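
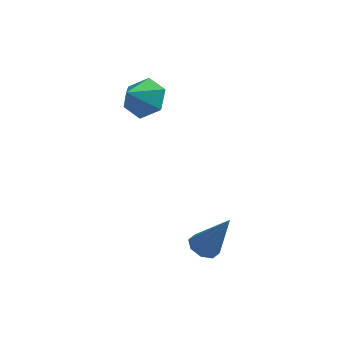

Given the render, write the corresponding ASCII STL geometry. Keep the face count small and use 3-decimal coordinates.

solid 
facet normal -0.484 0.045 -0.874
outer loop
vertex 3.158 -2.268 -2.892
vertex 2.53 -2.332 -2.547
vertex 2.945 -1.78 -2.749
endloop
endfacet
facet normal 0.892 0.430 -0.140
outer loop
vertex 3.158 -2.268 -2.892
vertex 2.945 -1.78 -2.749
vertex 3.59 -2.428 -0.633
endloop
endfacet
facet normal -0.484 0.044 -0.874
outer loop
vertex 2.945 -1.78 -2.749
vertex 2.53 -2.332 -2.547
vertex 2.489 -1.616 -2.488
endloop
endfacet
facet normal 0.410 0.900 0.151
outer loop
vertex 2.945 -1.78 -2.749
vertex 2.489 -1.616 -2.488
vertex 3.59 -2.428 -0.633
endloop
endfacet
facet normal -0.484 0.044 -0.874
outer loop
vertex 2.489 -1.616 -2.488
vertex 2.53 -2.332 -2.547
vertex 2.056 -1.871 -2.261
endloop
endfacet
facet normal -0.229 0.835 0.501
outer loop
vertex 2.489 -1.616 -2.488
vertex 2.056 -1.871 -2.261
vertex 3.59 -2.428 -0.633
endloop
endfacet
facet normal -0.484 0.045 -0.874
outer loop
vertex 2.056 -1.871 -2.261
vertex 2.53 -2.332 -2.547
vertex 1.901 -2.396 -2.202
endloop
endfacet
facet normal -0.652 0.272 0.708
outer loop
vertex 2.056 -1.871 -2.261
vertex 1.901 -2.396 -2.202
vertex 3.59 -2.428 -0.633
endloop
endfacet
facet normal -0.484 0.043 -0.874
outer loop
vertex 1.901 -2.396 -2.202
vertex 2.53 -2.332 -2.547
vertex 2.114 -2.884 -2.344
endloop
endfacet
facet normal -0.611 -0.455 0.648
outer loop
vertex 1.901 -2.396 -2.202
vertex 2.114 -2.884 -2.344
vertex 3.59 -2.428 -0.633
endloop
endfacet
facet normal -0.484 0.043 -0.874
outer loop
vertex 2.114 -2.884 -2.344
vertex 2.53 -2.332 -2.547
vertex 2.571 -3.048 -2.605
endloop
endfacet
facet normal -0.128 -0.925 0.357
outer loop
vertex 2.114 -2.884 -2.344
vertex 2.571 -3.048 -2.605
vertex 3.59 -2.428 -0.633
endloop
endfacet
facet normal -0.485 0.043 -0.874
outer loop
vertex 2.571 -3.048 -2.605
vertex 2.53 -2.332 -2.547
vertex 3.003 -2.793 -2.832
endloop
endfacet
facet normal 0.511 -0.860 0.006
outer loop
vertex 2.571 -3.048 -2.605
vertex 3.003 -2.793 -2.832
vertex 3.59 -2.428 -0.633
endloop
endfacet
facet normal -0.484 0.043 -0.874
outer loop
vertex 3.003 -2.793 -2.832
vertex 2.53 -2.332 -2.547
vertex 3.158 -2.268 -2.892
endloop
endfacet
facet normal 0.933 -0.298 -0.200
outer loop
vertex 3.003 -2.793 -2.832
vertex 3.158 -2.268 -2.892
vertex 3.59 -2.428 -0.633
endloop
endfacet
facet normal 0.348 0.694 -0.631
outer loop
vertex -0.137 1.931 3.622
vertex -1.001 1.816 3.019
vertex -0.994 2.527 3.805
endloop
endfacet
facet normal 0.211 0.004 0.977
outer loop
vertex -0.137 1.931 3.622
vertex -0.994 2.527 3.805
vertex -1.499 0.824 3.921
endloop
endfacet
facet normal 0.348 0.694 -0.631
outer loop
vertex -0.994 2.527 3.805
vertex -1.001 1.816 3.019
vertex -1.858 2.412 3.202
endloop
endfacet
facet normal -0.578 0.225 0.785
outer loop
vertex -0.994 2.527 3.805
vertex -1.858 2.412 3.202
vertex -1.499 0.824 3.921
endloop
endfacet
facet normal 0.348 0.694 -0.631
outer loop
vertex -1.858 2.412 3.202
vertex -1.001 1.816 3.019
vertex -1.866 1.701 2.416
endloop
endfacet
facet normal -0.977 -0.153 0.149
outer loop
vertex -1.858 2.412 3.202
vertex -1.866 1.701 2.416
vertex -1.499 0.824 3.921
endloop
endfacet
facet normal 0.348 0.694 -0.631
outer loop
vertex -1.866 1.701 2.416
vertex -1.001 1.816 3.019
vertex -1.009 1.105 2.233
endloop
endfacet
facet normal -0.587 -0.753 -0.296
outer loop
vertex -1.866 1.701 2.416
vertex -1.009 1.105 2.233
vertex -1.499 0.824 3.921
endloop
endfacet
facet normal 0.348 0.694 -0.631
outer loop
vertex -1.009 1.105 2.233
vertex -1.001 1.816 3.019
vertex -0.144 1.22 2.836
endloop
endfacet
facet normal 0.202 -0.974 -0.104
outer loop
vertex -1.009 1.105 2.233
vertex -0.144 1.22 2.836
vertex -1.499 0.824 3.921
endloop
endfacet
facet normal 0.348 0.694 -0.631
outer loop
vertex -0.144 1.22 2.836
vertex -1.001 1.816 3.019
vertex -0.137 1.931 3.622
endloop
endfacet
facet normal 0.601 -0.595 0.533
outer loop
vertex -0.144 1.22 2.836
vertex -0.137 1.931 3.622
vertex -1.499 0.824 3.921
endloop
endfacet

endsolid


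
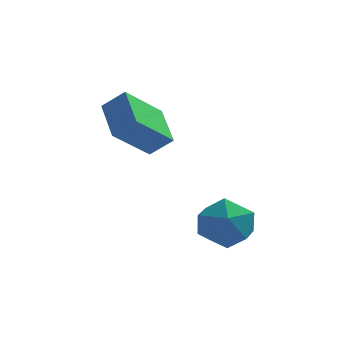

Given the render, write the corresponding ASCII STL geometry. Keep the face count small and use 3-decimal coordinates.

solid 
facet normal 0.472 0.429 0.770
outer loop
vertex 2.176 -0.276 -0.265
vertex 1.784 -0.976 0.365
vertex 2.681 -1.145 -0.09
endloop
endfacet
facet normal 0.838 0.520 0.164
outer loop
vertex 2.176 -0.276 -0.265
vertex 2.681 -1.145 -0.09
vertex 2.631 -0.766 -1.035
endloop
endfacet
facet normal 0.416 0.858 -0.300
outer loop
vertex 2.176 -0.276 -0.265
vertex 2.631 -0.766 -1.035
vertex 1.704 -0.362 -1.165
endloop
endfacet
facet normal -0.212 0.977 0.018
outer loop
vertex 2.176 -0.276 -0.265
vertex 1.704 -0.362 -1.165
vertex 1.18 -0.492 -0.299
endloop
endfacet
facet normal -0.177 0.711 0.680
outer loop
vertex 2.176 -0.276 -0.265
vertex 1.18 -0.492 -0.299
vertex 1.784 -0.976 0.365
endloop
endfacet
facet normal 0.987 -0.125 -0.102
outer loop
vertex 2.631 -0.766 -1.035
vertex 2.681 -1.145 -0.09
vertex 2.52 -1.768 -0.881
endloop
endfacet
facet normal 0.394 -0.271 0.878
outer loop
vertex 2.681 -1.145 -0.09
vertex 1.784 -0.976 0.365
vertex 1.996 -1.898 -0.015
endloop
endfacet
facet normal -0.656 0.185 0.732
outer loop
vertex 1.784 -0.976 0.365
vertex 1.18 -0.492 -0.299
vertex 1.069 -1.494 -0.145
endloop
endfacet
facet normal -0.713 0.614 -0.339
outer loop
vertex 1.18 -0.492 -0.299
vertex 1.704 -0.362 -1.165
vertex 1.019 -1.115 -1.09
endloop
endfacet
facet normal 0.304 0.422 -0.854
outer loop
vertex 1.704 -0.362 -1.165
vertex 2.631 -0.766 -1.035
vertex 1.916 -1.284 -1.545
endloop
endfacet
facet normal 0.212 -0.977 -0.018
outer loop
vertex 1.524 -1.984 -0.915
vertex 2.52 -1.768 -0.881
vertex 1.996 -1.898 -0.015
endloop
endfacet
facet normal -0.416 -0.858 0.300
outer loop
vertex 1.524 -1.984 -0.915
vertex 1.996 -1.898 -0.015
vertex 1.069 -1.494 -0.145
endloop
endfacet
facet normal -0.838 -0.520 -0.164
outer loop
vertex 1.524 -1.984 -0.915
vertex 1.069 -1.494 -0.145
vertex 1.019 -1.115 -1.09
endloop
endfacet
facet normal -0.472 -0.429 -0.770
outer loop
vertex 1.524 -1.984 -0.915
vertex 1.019 -1.115 -1.09
vertex 1.916 -1.284 -1.545
endloop
endfacet
facet normal 0.177 -0.711 -0.680
outer loop
vertex 1.524 -1.984 -0.915
vertex 1.916 -1.284 -1.545
vertex 2.52 -1.768 -0.881
endloop
endfacet
facet normal 0.713 -0.614 0.339
outer loop
vertex 1.996 -1.898 -0.015
vertex 2.52 -1.768 -0.881
vertex 2.681 -1.145 -0.09
endloop
endfacet
facet normal -0.304 -0.422 0.854
outer loop
vertex 1.069 -1.494 -0.145
vertex 1.996 -1.898 -0.015
vertex 1.784 -0.976 0.365
endloop
endfacet
facet normal -0.987 0.125 0.102
outer loop
vertex 1.019 -1.115 -1.09
vertex 1.069 -1.494 -0.145
vertex 1.18 -0.492 -0.299
endloop
endfacet
facet normal -0.394 0.271 -0.878
outer loop
vertex 1.916 -1.284 -1.545
vertex 1.019 -1.115 -1.09
vertex 1.704 -0.362 -1.165
endloop
endfacet
facet normal 0.656 -0.185 -0.732
outer loop
vertex 2.52 -1.768 -0.881
vertex 1.916 -1.284 -1.545
vertex 2.631 -0.766 -1.035
endloop
endfacet
facet normal -0.551 -0.543 0.633
outer loop
vertex -1.045 0.481 2.765
vertex -1.618 1.858 3.448
vertex -1.787 0.489 2.126
endloop
endfacet
facet normal 0.350 -0.839 -0.416
outer loop
vertex -0.802 1.462 0.992
vertex -1.045 0.481 2.765
vertex -1.787 0.489 2.126
endloop
endfacet
facet normal -0.550 -0.544 0.634
outer loop
vertex -1.787 0.489 2.126
vertex -1.618 1.858 3.448
vertex -2.361 1.865 2.809
endloop
endfacet
facet normal -0.758 0.007 -0.652
outer loop
vertex -2.361 1.865 2.809
vertex -0.802 1.462 0.992
vertex -1.787 0.489 2.126
endloop
endfacet
facet normal 0.758 -0.008 0.652
outer loop
vertex -1.045 0.481 2.765
vertex -0.633 2.831 2.314
vertex -1.618 1.858 3.448
endloop
endfacet
facet normal 0.350 -0.839 -0.416
outer loop
vertex -0.059 1.455 1.631
vertex -1.045 0.481 2.765
vertex -0.802 1.462 0.992
endloop
endfacet
facet normal 0.758 -0.008 0.652
outer loop
vertex -0.059 1.455 1.631
vertex -0.633 2.831 2.314
vertex -1.045 0.481 2.765
endloop
endfacet
facet normal -0.350 0.839 0.416
outer loop
vertex -1.618 1.858 3.448
vertex -0.633 2.831 2.314
vertex -2.361 1.865 2.809
endloop
endfacet
facet normal -0.758 0.008 -0.652
outer loop
vertex -1.375 2.839 1.675
vertex -0.802 1.462 0.992
vertex -2.361 1.865 2.809
endloop
endfacet
facet normal -0.350 0.839 0.417
outer loop
vertex -2.361 1.865 2.809
vertex -0.633 2.831 2.314
vertex -1.375 2.839 1.675
endloop
endfacet
facet normal 0.550 0.543 -0.634
outer loop
vertex -1.375 2.839 1.675
vertex -0.059 1.455 1.631
vertex -0.802 1.462 0.992
endloop
endfacet
facet normal 0.551 0.544 -0.633
outer loop
vertex -0.633 2.831 2.314
vertex -0.059 1.455 1.631
vertex -1.375 2.839 1.675
endloop
endfacet

endsolid


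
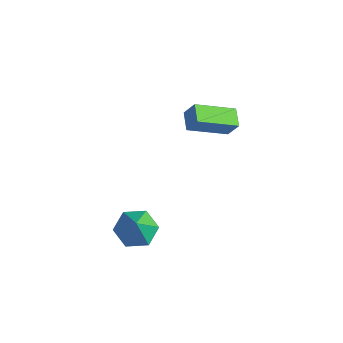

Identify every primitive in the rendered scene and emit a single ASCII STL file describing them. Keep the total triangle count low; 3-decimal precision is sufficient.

solid 
facet normal -0.480 -0.196 -0.855
outer loop
vertex 1.541 1.764 3.49
vertex 0.832 2.259 3.774
vertex 2.321 3.338 2.691
endloop
endfacet
facet normal 0.778 -0.544 -0.312
outer loop
vertex 2.768 3.521 3.486
vertex 1.541 1.764 3.49
vertex 2.321 3.338 2.691
endloop
endfacet
facet normal -0.480 -0.196 -0.855
outer loop
vertex 2.321 3.338 2.691
vertex 0.832 2.259 3.774
vertex 1.613 3.834 2.975
endloop
endfacet
facet normal 0.404 0.815 -0.415
outer loop
vertex 1.613 3.834 2.975
vertex 2.768 3.521 3.486
vertex 2.321 3.338 2.691
endloop
endfacet
facet normal -0.403 -0.816 0.415
outer loop
vertex 1.541 1.764 3.49
vertex 1.279 2.442 4.569
vertex 0.832 2.259 3.774
endloop
endfacet
facet normal 0.779 -0.544 -0.312
outer loop
vertex 1.987 1.946 4.285
vertex 1.541 1.764 3.49
vertex 2.768 3.521 3.486
endloop
endfacet
facet normal -0.405 -0.815 0.414
outer loop
vertex 1.987 1.946 4.285
vertex 1.279 2.442 4.569
vertex 1.541 1.764 3.49
endloop
endfacet
facet normal -0.778 0.544 0.312
outer loop
vertex 0.832 2.259 3.774
vertex 1.279 2.442 4.569
vertex 1.613 3.834 2.975
endloop
endfacet
facet normal 0.404 0.816 -0.413
outer loop
vertex 2.059 4.016 3.77
vertex 2.768 3.521 3.486
vertex 1.613 3.834 2.975
endloop
endfacet
facet normal -0.779 0.544 0.312
outer loop
vertex 1.613 3.834 2.975
vertex 1.279 2.442 4.569
vertex 2.059 4.016 3.77
endloop
endfacet
facet normal 0.480 0.196 0.855
outer loop
vertex 2.059 4.016 3.77
vertex 1.987 1.946 4.285
vertex 2.768 3.521 3.486
endloop
endfacet
facet normal 0.480 0.196 0.855
outer loop
vertex 1.279 2.442 4.569
vertex 1.987 1.946 4.285
vertex 2.059 4.016 3.77
endloop
endfacet
facet normal -0.382 0.315 -0.869
outer loop
vertex 3.205 -1.21 0.334
vertex 2.64 -1.936 0.319
vertex 2.373 -1.152 0.721
endloop
endfacet
facet normal 0.355 0.658 0.664
outer loop
vertex 3.205 -1.21 0.334
vertex 2.373 -1.152 0.721
vertex 3.16 -2.364 1.501
endloop
endfacet
facet normal -0.382 0.315 -0.869
outer loop
vertex 2.373 -1.152 0.721
vertex 2.64 -1.936 0.319
vertex 1.808 -1.878 0.706
endloop
endfacet
facet normal -0.403 0.296 0.866
outer loop
vertex 2.373 -1.152 0.721
vertex 1.808 -1.878 0.706
vertex 3.16 -2.364 1.501
endloop
endfacet
facet normal -0.382 0.315 -0.869
outer loop
vertex 1.808 -1.878 0.706
vertex 2.64 -1.936 0.319
vertex 2.075 -2.661 0.305
endloop
endfacet
facet normal -0.564 -0.521 0.641
outer loop
vertex 1.808 -1.878 0.706
vertex 2.075 -2.661 0.305
vertex 3.16 -2.364 1.501
endloop
endfacet
facet normal -0.383 0.315 -0.869
outer loop
vertex 2.075 -2.661 0.305
vertex 2.64 -1.936 0.319
vertex 2.908 -2.719 -0.083
endloop
endfacet
facet normal 0.032 -0.976 0.214
outer loop
vertex 2.075 -2.661 0.305
vertex 2.908 -2.719 -0.083
vertex 3.16 -2.364 1.501
endloop
endfacet
facet normal -0.382 0.315 -0.869
outer loop
vertex 2.908 -2.719 -0.083
vertex 2.64 -1.936 0.319
vertex 3.473 -1.993 -0.068
endloop
endfacet
facet normal 0.789 -0.614 0.012
outer loop
vertex 2.908 -2.719 -0.083
vertex 3.473 -1.993 -0.068
vertex 3.16 -2.364 1.501
endloop
endfacet
facet normal -0.382 0.315 -0.869
outer loop
vertex 3.473 -1.993 -0.068
vertex 2.64 -1.936 0.319
vertex 3.205 -1.21 0.334
endloop
endfacet
facet normal 0.950 0.203 0.238
outer loop
vertex 3.473 -1.993 -0.068
vertex 3.205 -1.21 0.334
vertex 3.16 -2.364 1.501
endloop
endfacet

endsolid


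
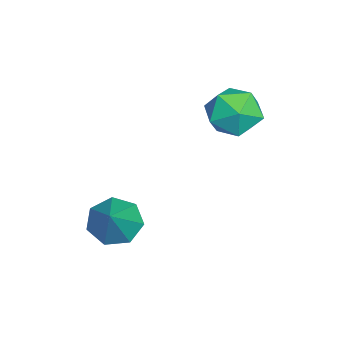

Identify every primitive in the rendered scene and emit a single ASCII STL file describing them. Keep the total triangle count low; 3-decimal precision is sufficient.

solid 
facet normal -0.697 -0.027 -0.717
outer loop
vertex 3.257 -3.555 -3.721
vertex 2.593 -3.314 -3.085
vertex 3.129 -2.746 -3.627
endloop
endfacet
facet normal 0.932 0.184 -0.313
outer loop
vertex 3.257 -3.555 -3.721
vertex 3.129 -2.746 -3.627
vertex 3.847 -3.266 -1.795
endloop
endfacet
facet normal -0.697 -0.027 -0.717
outer loop
vertex 3.129 -2.746 -3.627
vertex 2.593 -3.314 -3.085
vertex 2.598 -2.364 -3.125
endloop
endfacet
facet normal 0.585 0.811 0.001
outer loop
vertex 3.129 -2.746 -3.627
vertex 2.598 -2.364 -3.125
vertex 3.847 -3.266 -1.795
endloop
endfacet
facet normal -0.696 -0.027 -0.717
outer loop
vertex 2.598 -2.364 -3.125
vertex 2.593 -3.314 -3.085
vertex 2.063 -2.698 -2.593
endloop
endfacet
facet normal 0.022 0.837 0.547
outer loop
vertex 2.598 -2.364 -3.125
vertex 2.063 -2.698 -2.593
vertex 3.847 -3.266 -1.795
endloop
endfacet
facet normal -0.696 -0.026 -0.717
outer loop
vertex 2.063 -2.698 -2.593
vertex 2.593 -3.314 -3.085
vertex 1.927 -3.495 -2.432
endloop
endfacet
facet normal -0.331 0.241 0.912
outer loop
vertex 2.063 -2.698 -2.593
vertex 1.927 -3.495 -2.432
vertex 3.847 -3.266 -1.795
endloop
endfacet
facet normal -0.696 -0.026 -0.717
outer loop
vertex 1.927 -3.495 -2.432
vertex 2.593 -3.314 -3.085
vertex 2.293 -4.155 -2.763
endloop
endfacet
facet normal -0.210 -0.529 0.822
outer loop
vertex 1.927 -3.495 -2.432
vertex 2.293 -4.155 -2.763
vertex 3.847 -3.266 -1.795
endloop
endfacet
facet normal -0.697 -0.026 -0.717
outer loop
vertex 2.293 -4.155 -2.763
vertex 2.593 -3.314 -3.085
vertex 2.884 -4.182 -3.337
endloop
endfacet
facet normal 0.295 -0.891 0.345
outer loop
vertex 2.293 -4.155 -2.763
vertex 2.884 -4.182 -3.337
vertex 3.847 -3.266 -1.795
endloop
endfacet
facet normal -0.696 -0.025 -0.717
outer loop
vertex 2.884 -4.182 -3.337
vertex 2.593 -3.314 -3.085
vertex 3.257 -3.555 -3.721
endloop
endfacet
facet normal 0.802 -0.575 -0.160
outer loop
vertex 2.884 -4.182 -3.337
vertex 3.257 -3.555 -3.721
vertex 3.847 -3.266 -1.795
endloop
endfacet
facet normal -0.721 0.395 -0.570
outer loop
vertex -0.461 0.708 -0.438
vertex -1.16 -0.054 -0.082
vertex -1.065 0.894 0.455
endloop
endfacet
facet normal -0.258 0.896 -0.361
outer loop
vertex -0.461 0.708 -0.438
vertex -1.065 0.894 0.455
vertex -0.012 1.189 0.436
endloop
endfacet
facet normal 0.392 0.706 -0.590
outer loop
vertex -0.461 0.708 -0.438
vertex -0.012 1.189 0.436
vertex 0.544 0.423 -0.112
endloop
endfacet
facet normal 0.330 0.087 -0.940
outer loop
vertex -0.461 0.708 -0.438
vertex 0.544 0.423 -0.112
vertex -0.166 -0.345 -0.432
endloop
endfacet
facet normal -0.358 -0.105 -0.928
outer loop
vertex -0.461 0.708 -0.438
vertex -0.166 -0.345 -0.432
vertex -1.16 -0.054 -0.082
endloop
endfacet
facet normal -0.247 0.903 0.352
outer loop
vertex -0.012 1.189 0.436
vertex -1.065 0.894 0.455
vertex -0.434 0.725 1.332
endloop
endfacet
facet normal -0.996 0.092 0.014
outer loop
vertex -1.065 0.894 0.455
vertex -1.16 -0.054 -0.082
vertex -1.144 -0.043 1.012
endloop
endfacet
facet normal -0.409 -0.718 -0.564
outer loop
vertex -1.16 -0.054 -0.082
vertex -0.166 -0.345 -0.432
vertex -0.588 -0.809 0.464
endloop
endfacet
facet normal 0.703 -0.406 -0.584
outer loop
vertex -0.166 -0.345 -0.432
vertex 0.544 0.423 -0.112
vertex 0.465 -0.514 0.445
endloop
endfacet
facet normal 0.803 0.596 -0.018
outer loop
vertex 0.544 0.423 -0.112
vertex -0.012 1.189 0.436
vertex 0.56 0.434 0.982
endloop
endfacet
facet normal -0.330 -0.087 0.940
outer loop
vertex -0.139 -0.328 1.338
vertex -0.434 0.725 1.332
vertex -1.144 -0.043 1.012
endloop
endfacet
facet normal -0.392 -0.706 0.590
outer loop
vertex -0.139 -0.328 1.338
vertex -1.144 -0.043 1.012
vertex -0.588 -0.809 0.464
endloop
endfacet
facet normal 0.258 -0.896 0.361
outer loop
vertex -0.139 -0.328 1.338
vertex -0.588 -0.809 0.464
vertex 0.465 -0.514 0.445
endloop
endfacet
facet normal 0.721 -0.395 0.570
outer loop
vertex -0.139 -0.328 1.338
vertex 0.465 -0.514 0.445
vertex 0.56 0.434 0.982
endloop
endfacet
facet normal 0.358 0.105 0.928
outer loop
vertex -0.139 -0.328 1.338
vertex 0.56 0.434 0.982
vertex -0.434 0.725 1.332
endloop
endfacet
facet normal -0.703 0.406 0.584
outer loop
vertex -1.144 -0.043 1.012
vertex -0.434 0.725 1.332
vertex -1.065 0.894 0.455
endloop
endfacet
facet normal -0.803 -0.596 0.018
outer loop
vertex -0.588 -0.809 0.464
vertex -1.144 -0.043 1.012
vertex -1.16 -0.054 -0.082
endloop
endfacet
facet normal 0.247 -0.903 -0.352
outer loop
vertex 0.465 -0.514 0.445
vertex -0.588 -0.809 0.464
vertex -0.166 -0.345 -0.432
endloop
endfacet
facet normal 0.996 -0.092 -0.014
outer loop
vertex 0.56 0.434 0.982
vertex 0.465 -0.514 0.445
vertex 0.544 0.423 -0.112
endloop
endfacet
facet normal 0.409 0.718 0.564
outer loop
vertex -0.434 0.725 1.332
vertex 0.56 0.434 0.982
vertex -0.012 1.189 0.436
endloop
endfacet

endsolid


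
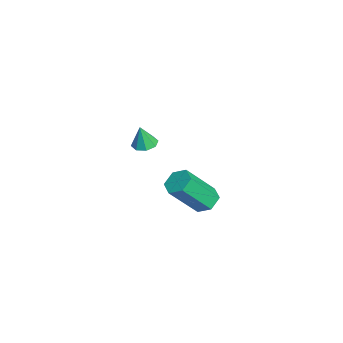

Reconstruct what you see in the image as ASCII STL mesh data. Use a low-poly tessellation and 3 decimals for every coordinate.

solid 
facet normal -0.081 0.181 -0.980
outer loop
vertex 3.604 -1.02 2.424
vertex 3.026 -1.051 2.466
vertex 3.418 -0.627 2.512
endloop
endfacet
facet normal 0.847 0.303 0.436
outer loop
vertex 3.604 -1.02 2.424
vertex 3.418 -0.627 2.512
vertex 3.114 -1.249 3.534
endloop
endfacet
facet normal -0.081 0.181 -0.980
outer loop
vertex 3.418 -0.627 2.512
vertex 3.026 -1.051 2.466
vertex 3.003 -0.482 2.573
endloop
endfacet
facet normal 0.345 0.753 0.561
outer loop
vertex 3.418 -0.627 2.512
vertex 3.003 -0.482 2.573
vertex 3.114 -1.249 3.534
endloop
endfacet
facet normal -0.080 0.181 -0.980
outer loop
vertex 3.003 -0.482 2.573
vertex 3.026 -1.051 2.466
vertex 2.601 -0.671 2.571
endloop
endfacet
facet normal -0.340 0.716 0.610
outer loop
vertex 3.003 -0.482 2.573
vertex 2.601 -0.671 2.571
vertex 3.114 -1.249 3.534
endloop
endfacet
facet normal -0.081 0.180 -0.980
outer loop
vertex 2.601 -0.671 2.571
vertex 3.026 -1.051 2.466
vertex 2.448 -1.083 2.508
endloop
endfacet
facet normal -0.803 0.213 0.556
outer loop
vertex 2.601 -0.671 2.571
vertex 2.448 -1.083 2.508
vertex 3.114 -1.249 3.534
endloop
endfacet
facet normal -0.081 0.181 -0.980
outer loop
vertex 2.448 -1.083 2.508
vertex 3.026 -1.051 2.466
vertex 2.634 -1.476 2.42
endloop
endfacet
facet normal -0.776 -0.463 0.429
outer loop
vertex 2.448 -1.083 2.508
vertex 2.634 -1.476 2.42
vertex 3.114 -1.249 3.534
endloop
endfacet
facet normal -0.081 0.181 -0.980
outer loop
vertex 2.634 -1.476 2.42
vertex 3.026 -1.051 2.466
vertex 3.049 -1.621 2.359
endloop
endfacet
facet normal -0.274 -0.912 0.304
outer loop
vertex 2.634 -1.476 2.42
vertex 3.049 -1.621 2.359
vertex 3.114 -1.249 3.534
endloop
endfacet
facet normal -0.080 0.181 -0.980
outer loop
vertex 3.049 -1.621 2.359
vertex 3.026 -1.051 2.466
vertex 3.451 -1.432 2.361
endloop
endfacet
facet normal 0.410 -0.876 0.255
outer loop
vertex 3.049 -1.621 2.359
vertex 3.451 -1.432 2.361
vertex 3.114 -1.249 3.534
endloop
endfacet
facet normal -0.081 0.180 -0.980
outer loop
vertex 3.451 -1.432 2.361
vertex 3.026 -1.051 2.466
vertex 3.604 -1.02 2.424
endloop
endfacet
facet normal 0.875 -0.372 0.309
outer loop
vertex 3.451 -1.432 2.361
vertex 3.604 -1.02 2.424
vertex 3.114 -1.249 3.534
endloop
endfacet
facet normal -0.195 0.605 -0.772
outer loop
vertex 1.079 1.367 -3.6
vertex 0.66 1.781 -3.169
vertex 1.373 1.927 -3.235
endloop
endfacet
facet normal 0.894 -0.213 -0.393
outer loop
vertex 1.079 1.367 -3.6
vertex 1.373 1.927 -3.235
vertex 1.498 0.064 -1.942
endloop
endfacet
facet normal 0.894 -0.213 -0.393
outer loop
vertex 1.498 0.064 -1.942
vertex 1.373 1.927 -3.235
vertex 1.792 0.624 -1.577
endloop
endfacet
facet normal 0.195 -0.605 0.772
outer loop
vertex 1.498 0.064 -1.942
vertex 1.792 0.624 -1.577
vertex 1.08 0.479 -1.511
endloop
endfacet
facet normal -0.195 0.605 -0.772
outer loop
vertex 1.373 1.927 -3.235
vertex 0.66 1.781 -3.169
vertex 0.954 2.341 -2.804
endloop
endfacet
facet normal 0.795 0.558 0.237
outer loop
vertex 1.373 1.927 -3.235
vertex 0.954 2.341 -2.804
vertex 1.792 0.624 -1.577
endloop
endfacet
facet normal 0.795 0.558 0.237
outer loop
vertex 1.792 0.624 -1.577
vertex 0.954 2.341 -2.804
vertex 1.373 1.038 -1.145
endloop
endfacet
facet normal 0.195 -0.607 0.771
outer loop
vertex 1.792 0.624 -1.577
vertex 1.373 1.038 -1.145
vertex 1.08 0.479 -1.511
endloop
endfacet
facet normal -0.195 0.605 -0.772
outer loop
vertex 0.954 2.341 -2.804
vertex 0.66 1.781 -3.169
vertex 0.242 2.196 -2.738
endloop
endfacet
facet normal -0.098 0.770 0.630
outer loop
vertex 0.954 2.341 -2.804
vertex 0.242 2.196 -2.738
vertex 1.373 1.038 -1.145
endloop
endfacet
facet normal -0.099 0.770 0.630
outer loop
vertex 1.373 1.038 -1.145
vertex 0.242 2.196 -2.738
vertex 0.661 0.893 -1.08
endloop
endfacet
facet normal 0.194 -0.606 0.771
outer loop
vertex 1.373 1.038 -1.145
vertex 0.661 0.893 -1.08
vertex 1.08 0.479 -1.511
endloop
endfacet
facet normal -0.195 0.605 -0.772
outer loop
vertex 0.242 2.196 -2.738
vertex 0.66 1.781 -3.169
vertex -0.052 1.636 -3.103
endloop
endfacet
facet normal -0.894 0.213 0.393
outer loop
vertex 0.242 2.196 -2.738
vertex -0.052 1.636 -3.103
vertex 0.661 0.893 -1.08
endloop
endfacet
facet normal -0.894 0.213 0.393
outer loop
vertex 0.661 0.893 -1.08
vertex -0.052 1.636 -3.103
vertex 0.367 0.333 -1.445
endloop
endfacet
facet normal 0.195 -0.605 0.772
outer loop
vertex 0.661 0.893 -1.08
vertex 0.367 0.333 -1.445
vertex 1.08 0.479 -1.511
endloop
endfacet
facet normal -0.195 0.607 -0.771
outer loop
vertex -0.052 1.636 -3.103
vertex 0.66 1.781 -3.169
vertex 0.367 1.222 -3.535
endloop
endfacet
facet normal -0.795 -0.558 -0.237
outer loop
vertex -0.052 1.636 -3.103
vertex 0.367 1.222 -3.535
vertex 0.367 0.333 -1.445
endloop
endfacet
facet normal -0.795 -0.558 -0.237
outer loop
vertex 0.367 0.333 -1.445
vertex 0.367 1.222 -3.535
vertex 0.786 -0.081 -1.876
endloop
endfacet
facet normal 0.195 -0.605 0.772
outer loop
vertex 0.367 0.333 -1.445
vertex 0.786 -0.081 -1.876
vertex 1.08 0.479 -1.511
endloop
endfacet
facet normal -0.194 0.606 -0.771
outer loop
vertex 0.367 1.222 -3.535
vertex 0.66 1.781 -3.169
vertex 1.079 1.367 -3.6
endloop
endfacet
facet normal 0.099 -0.770 -0.630
outer loop
vertex 0.367 1.222 -3.535
vertex 1.079 1.367 -3.6
vertex 0.786 -0.081 -1.876
endloop
endfacet
facet normal 0.098 -0.770 -0.630
outer loop
vertex 0.786 -0.081 -1.876
vertex 1.079 1.367 -3.6
vertex 1.498 0.064 -1.942
endloop
endfacet
facet normal 0.195 -0.605 0.772
outer loop
vertex 0.786 -0.081 -1.876
vertex 1.498 0.064 -1.942
vertex 1.08 0.479 -1.511
endloop
endfacet

endsolid


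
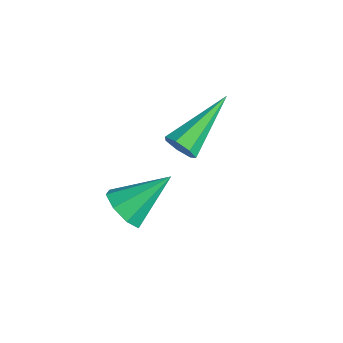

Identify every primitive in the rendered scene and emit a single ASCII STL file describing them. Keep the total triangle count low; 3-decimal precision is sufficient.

solid 
facet normal -0.190 -0.784 -0.591
outer loop
vertex 3.468 -2.999 -3.278
vertex 2.797 -3.011 -3.046
vertex 3.137 -2.691 -3.58
endloop
endfacet
facet normal 0.785 0.531 -0.319
outer loop
vertex 3.468 -2.999 -3.278
vertex 3.137 -2.691 -3.58
vertex 3.103 -1.749 -2.094
endloop
endfacet
facet normal -0.191 -0.783 -0.591
outer loop
vertex 3.137 -2.691 -3.58
vertex 2.797 -3.011 -3.046
vertex 2.608 -2.57 -3.569
endloop
endfacet
facet normal 0.180 0.833 -0.524
outer loop
vertex 3.137 -2.691 -3.58
vertex 2.608 -2.57 -3.569
vertex 3.103 -1.749 -2.094
endloop
endfacet
facet normal -0.190 -0.783 -0.592
outer loop
vertex 2.608 -2.57 -3.569
vertex 2.797 -3.011 -3.046
vertex 2.189 -2.708 -3.252
endloop
endfacet
facet normal -0.491 0.821 -0.292
outer loop
vertex 2.608 -2.57 -3.569
vertex 2.189 -2.708 -3.252
vertex 3.103 -1.749 -2.094
endloop
endfacet
facet normal -0.190 -0.784 -0.591
outer loop
vertex 2.189 -2.708 -3.252
vertex 2.797 -3.011 -3.046
vertex 2.126 -3.023 -2.814
endloop
endfacet
facet normal -0.831 0.501 0.241
outer loop
vertex 2.189 -2.708 -3.252
vertex 2.126 -3.023 -2.814
vertex 3.103 -1.749 -2.094
endloop
endfacet
facet normal -0.190 -0.784 -0.591
outer loop
vertex 2.126 -3.023 -2.814
vertex 2.797 -3.011 -3.046
vertex 2.456 -3.331 -2.512
endloop
endfacet
facet normal -0.642 0.061 0.764
outer loop
vertex 2.126 -3.023 -2.814
vertex 2.456 -3.331 -2.512
vertex 3.103 -1.749 -2.094
endloop
endfacet
facet normal -0.190 -0.784 -0.591
outer loop
vertex 2.456 -3.331 -2.512
vertex 2.797 -3.011 -3.046
vertex 2.986 -3.452 -2.522
endloop
endfacet
facet normal -0.037 -0.241 0.970
outer loop
vertex 2.456 -3.331 -2.512
vertex 2.986 -3.452 -2.522
vertex 3.103 -1.749 -2.094
endloop
endfacet
facet normal -0.190 -0.784 -0.591
outer loop
vertex 2.986 -3.452 -2.522
vertex 2.797 -3.011 -3.046
vertex 3.405 -3.314 -2.84
endloop
endfacet
facet normal 0.635 -0.229 0.738
outer loop
vertex 2.986 -3.452 -2.522
vertex 3.405 -3.314 -2.84
vertex 3.103 -1.749 -2.094
endloop
endfacet
facet normal -0.190 -0.784 -0.591
outer loop
vertex 3.405 -3.314 -2.84
vertex 2.797 -3.011 -3.046
vertex 3.468 -2.999 -3.278
endloop
endfacet
facet normal 0.975 0.090 0.205
outer loop
vertex 3.405 -3.314 -2.84
vertex 3.468 -2.999 -3.278
vertex 3.103 -1.749 -2.094
endloop
endfacet
facet normal 0.234 -0.888 -0.395
outer loop
vertex 2.405 -0.671 -2.551
vertex 2.264 -0.909 -2.099
vertex 1.965 -0.8 -2.522
endloop
endfacet
facet normal -0.215 0.554 -0.804
outer loop
vertex 2.405 -0.671 -2.551
vertex 1.965 -0.8 -2.522
vertex 1.776 0.929 -1.281
endloop
endfacet
facet normal 0.236 -0.887 -0.396
outer loop
vertex 1.965 -0.8 -2.522
vertex 2.264 -0.909 -2.099
vertex 1.75 -1.012 -2.175
endloop
endfacet
facet normal -0.883 0.206 -0.421
outer loop
vertex 1.965 -0.8 -2.522
vertex 1.75 -1.012 -2.175
vertex 1.776 0.929 -1.281
endloop
endfacet
facet normal 0.236 -0.888 -0.394
outer loop
vertex 1.75 -1.012 -2.175
vertex 2.264 -0.909 -2.099
vertex 1.922 -1.146 -1.77
endloop
endfacet
facet normal -0.927 -0.147 0.345
outer loop
vertex 1.75 -1.012 -2.175
vertex 1.922 -1.146 -1.77
vertex 1.776 0.929 -1.281
endloop
endfacet
facet normal 0.235 -0.888 -0.395
outer loop
vertex 1.922 -1.146 -1.77
vertex 2.264 -0.909 -2.099
vertex 2.352 -1.102 -1.613
endloop
endfacet
facet normal -0.311 -0.239 0.920
outer loop
vertex 1.922 -1.146 -1.77
vertex 2.352 -1.102 -1.613
vertex 1.776 0.929 -1.281
endloop
endfacet
facet normal 0.237 -0.887 -0.395
outer loop
vertex 2.352 -1.102 -1.613
vertex 2.264 -0.909 -2.099
vertex 2.716 -0.912 -1.821
endloop
endfacet
facet normal 0.497 -0.001 0.868
outer loop
vertex 2.352 -1.102 -1.613
vertex 2.716 -0.912 -1.821
vertex 1.776 0.929 -1.281
endloop
endfacet
facet normal 0.236 -0.889 -0.393
outer loop
vertex 2.716 -0.912 -1.821
vertex 2.264 -0.909 -2.099
vertex 2.739 -0.721 -2.239
endloop
endfacet
facet normal 0.893 0.389 0.227
outer loop
vertex 2.716 -0.912 -1.821
vertex 2.739 -0.721 -2.239
vertex 1.776 0.929 -1.281
endloop
endfacet
facet normal 0.235 -0.888 -0.394
outer loop
vertex 2.739 -0.721 -2.239
vertex 2.264 -0.909 -2.099
vertex 2.405 -0.671 -2.551
endloop
endfacet
facet normal 0.576 0.635 -0.515
outer loop
vertex 2.739 -0.721 -2.239
vertex 2.405 -0.671 -2.551
vertex 1.776 0.929 -1.281
endloop
endfacet

endsolid


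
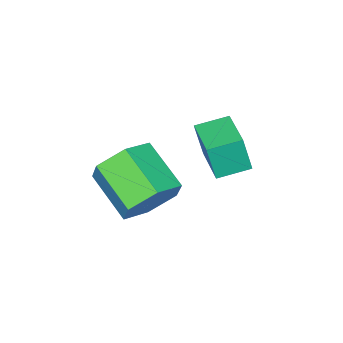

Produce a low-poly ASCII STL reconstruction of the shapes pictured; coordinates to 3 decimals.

solid 
facet normal -0.823 0.529 0.207
outer loop
vertex -4.376 -2.767 1.893
vertex -3.496 -1.449 2.022
vertex -4.55 -2.522 0.577
endloop
endfacet
facet normal -0.554 -0.829 -0.081
outer loop
vertex -3.604 -3.131 0.338
vertex -4.376 -2.767 1.893
vertex -4.55 -2.522 0.577
endloop
endfacet
facet normal -0.823 0.529 0.207
outer loop
vertex -4.55 -2.522 0.577
vertex -3.496 -1.449 2.022
vertex -3.67 -1.204 0.706
endloop
endfacet
facet normal -0.129 0.182 -0.975
outer loop
vertex -3.67 -1.204 0.706
vertex -3.604 -3.131 0.338
vertex -4.55 -2.522 0.577
endloop
endfacet
facet normal 0.129 -0.182 0.975
outer loop
vertex -4.376 -2.767 1.893
vertex -2.55 -2.058 1.783
vertex -3.496 -1.449 2.022
endloop
endfacet
facet normal -0.554 -0.829 -0.081
outer loop
vertex -3.43 -3.376 1.654
vertex -4.376 -2.767 1.893
vertex -3.604 -3.131 0.338
endloop
endfacet
facet normal 0.129 -0.182 0.975
outer loop
vertex -3.43 -3.376 1.654
vertex -2.55 -2.058 1.783
vertex -4.376 -2.767 1.893
endloop
endfacet
facet normal 0.554 0.829 0.081
outer loop
vertex -3.496 -1.449 2.022
vertex -2.55 -2.058 1.783
vertex -3.67 -1.204 0.706
endloop
endfacet
facet normal -0.129 0.182 -0.975
outer loop
vertex -2.724 -1.813 0.467
vertex -3.604 -3.131 0.338
vertex -3.67 -1.204 0.706
endloop
endfacet
facet normal 0.554 0.829 0.081
outer loop
vertex -3.67 -1.204 0.706
vertex -2.55 -2.058 1.783
vertex -2.724 -1.813 0.467
endloop
endfacet
facet normal 0.823 -0.529 -0.207
outer loop
vertex -2.724 -1.813 0.467
vertex -3.43 -3.376 1.654
vertex -3.604 -3.131 0.338
endloop
endfacet
facet normal 0.823 -0.529 -0.207
outer loop
vertex -2.55 -2.058 1.783
vertex -3.43 -3.376 1.654
vertex -2.724 -1.813 0.467
endloop
endfacet
facet normal 0.163 0.863 -0.479
outer loop
vertex -0.259 -1.889 1.354
vertex -0.529 -2.352 0.428
vertex -1.278 -1.878 1.027
endloop
endfacet
facet normal -0.259 0.505 0.823
outer loop
vertex -0.259 -1.889 1.354
vertex -1.278 -1.878 1.027
vertex -0.561 -3.486 2.239
endloop
endfacet
facet normal -0.259 0.505 0.823
outer loop
vertex -0.561 -3.486 2.239
vertex -1.278 -1.878 1.027
vertex -1.58 -3.475 1.912
endloop
endfacet
facet normal -0.163 -0.863 0.478
outer loop
vertex -0.561 -3.486 2.239
vertex -1.58 -3.475 1.912
vertex -0.831 -3.948 1.312
endloop
endfacet
facet normal 0.164 0.863 -0.478
outer loop
vertex -1.278 -1.878 1.027
vertex -0.529 -2.352 0.428
vertex -1.548 -2.34 0.101
endloop
endfacet
facet normal -0.954 0.262 0.147
outer loop
vertex -1.278 -1.878 1.027
vertex -1.548 -2.34 0.101
vertex -1.58 -3.475 1.912
endloop
endfacet
facet normal -0.954 0.262 0.147
outer loop
vertex -1.58 -3.475 1.912
vertex -1.548 -2.34 0.101
vertex -1.85 -3.937 0.985
endloop
endfacet
facet normal -0.163 -0.863 0.478
outer loop
vertex -1.58 -3.475 1.912
vertex -1.85 -3.937 0.985
vertex -0.831 -3.948 1.312
endloop
endfacet
facet normal 0.163 0.863 -0.478
outer loop
vertex -1.548 -2.34 0.101
vertex -0.529 -2.352 0.428
vertex -0.799 -2.814 -0.499
endloop
endfacet
facet normal -0.695 -0.243 -0.676
outer loop
vertex -1.548 -2.34 0.101
vertex -0.799 -2.814 -0.499
vertex -1.85 -3.937 0.985
endloop
endfacet
facet normal -0.695 -0.243 -0.676
outer loop
vertex -1.85 -3.937 0.985
vertex -0.799 -2.814 -0.499
vertex -1.101 -4.411 0.386
endloop
endfacet
facet normal -0.163 -0.863 0.479
outer loop
vertex -1.85 -3.937 0.985
vertex -1.101 -4.411 0.386
vertex -0.831 -3.948 1.312
endloop
endfacet
facet normal 0.163 0.863 -0.478
outer loop
vertex -0.799 -2.814 -0.499
vertex -0.529 -2.352 0.428
vertex 0.22 -2.825 -0.172
endloop
endfacet
facet normal 0.259 -0.505 -0.823
outer loop
vertex -0.799 -2.814 -0.499
vertex 0.22 -2.825 -0.172
vertex -1.101 -4.411 0.386
endloop
endfacet
facet normal 0.259 -0.505 -0.823
outer loop
vertex -1.101 -4.411 0.386
vertex 0.22 -2.825 -0.172
vertex -0.082 -4.422 0.713
endloop
endfacet
facet normal -0.163 -0.863 0.479
outer loop
vertex -1.101 -4.411 0.386
vertex -0.082 -4.422 0.713
vertex -0.831 -3.948 1.312
endloop
endfacet
facet normal 0.163 0.863 -0.478
outer loop
vertex 0.22 -2.825 -0.172
vertex -0.529 -2.352 0.428
vertex 0.49 -2.363 0.755
endloop
endfacet
facet normal 0.954 -0.262 -0.147
outer loop
vertex 0.22 -2.825 -0.172
vertex 0.49 -2.363 0.755
vertex -0.082 -4.422 0.713
endloop
endfacet
facet normal 0.954 -0.262 -0.147
outer loop
vertex -0.082 -4.422 0.713
vertex 0.49 -2.363 0.755
vertex 0.188 -3.96 1.639
endloop
endfacet
facet normal -0.164 -0.863 0.478
outer loop
vertex -0.082 -4.422 0.713
vertex 0.188 -3.96 1.639
vertex -0.831 -3.948 1.312
endloop
endfacet
facet normal 0.163 0.863 -0.479
outer loop
vertex 0.49 -2.363 0.755
vertex -0.529 -2.352 0.428
vertex -0.259 -1.889 1.354
endloop
endfacet
facet normal 0.695 0.243 0.677
outer loop
vertex 0.49 -2.363 0.755
vertex -0.259 -1.889 1.354
vertex 0.188 -3.96 1.639
endloop
endfacet
facet normal 0.696 0.243 0.676
outer loop
vertex 0.188 -3.96 1.639
vertex -0.259 -1.889 1.354
vertex -0.561 -3.486 2.239
endloop
endfacet
facet normal -0.163 -0.863 0.478
outer loop
vertex 0.188 -3.96 1.639
vertex -0.561 -3.486 2.239
vertex -0.831 -3.948 1.312
endloop
endfacet

endsolid


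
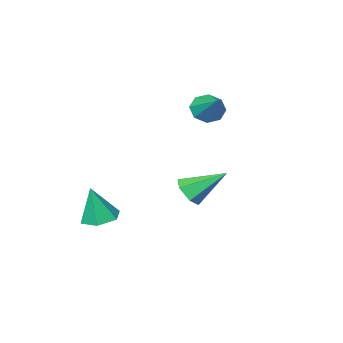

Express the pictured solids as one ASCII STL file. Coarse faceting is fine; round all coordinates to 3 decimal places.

solid 
facet normal 0.651 -0.491 -0.579
outer loop
vertex 2.921 2.162 -0.245
vertex 2.27 1.91 -0.764
vertex 2.69 2.655 -0.923
endloop
endfacet
facet normal 0.452 0.788 0.419
outer loop
vertex 2.921 2.162 -0.245
vertex 2.69 2.655 -0.923
vertex 0.89 2.95 0.464
endloop
endfacet
facet normal 0.651 -0.491 -0.579
outer loop
vertex 2.69 2.655 -0.923
vertex 2.27 1.91 -0.764
vertex 2.039 2.403 -1.442
endloop
endfacet
facet normal -0.100 0.939 -0.330
outer loop
vertex 2.69 2.655 -0.923
vertex 2.039 2.403 -1.442
vertex 0.89 2.95 0.464
endloop
endfacet
facet normal 0.651 -0.491 -0.579
outer loop
vertex 2.039 2.403 -1.442
vertex 2.27 1.91 -0.764
vertex 1.619 1.658 -1.283
endloop
endfacet
facet normal -0.770 0.316 -0.555
outer loop
vertex 2.039 2.403 -1.442
vertex 1.619 1.658 -1.283
vertex 0.89 2.95 0.464
endloop
endfacet
facet normal 0.651 -0.491 -0.578
outer loop
vertex 1.619 1.658 -1.283
vertex 2.27 1.91 -0.764
vertex 1.85 1.165 -0.604
endloop
endfacet
facet normal -0.888 -0.459 -0.031
outer loop
vertex 1.619 1.658 -1.283
vertex 1.85 1.165 -0.604
vertex 0.89 2.95 0.464
endloop
endfacet
facet normal 0.650 -0.491 -0.580
outer loop
vertex 1.85 1.165 -0.604
vertex 2.27 1.91 -0.764
vertex 2.502 1.417 -0.086
endloop
endfacet
facet normal -0.335 -0.610 0.718
outer loop
vertex 1.85 1.165 -0.604
vertex 2.502 1.417 -0.086
vertex 0.89 2.95 0.464
endloop
endfacet
facet normal 0.651 -0.490 -0.579
outer loop
vertex 2.502 1.417 -0.086
vertex 2.27 1.91 -0.764
vertex 2.921 2.162 -0.245
endloop
endfacet
facet normal 0.334 0.013 0.942
outer loop
vertex 2.502 1.417 -0.086
vertex 2.921 2.162 -0.245
vertex 0.89 2.95 0.464
endloop
endfacet
facet normal -0.265 -0.790 -0.552
outer loop
vertex -1.172 -1.547 1.762
vertex -1.496 -1.952 2.497
vertex -1.836 -1.401 1.872
endloop
endfacet
facet normal 0.097 0.841 -0.533
outer loop
vertex -1.172 -1.547 1.762
vertex -1.836 -1.401 1.872
vertex -0.984 -0.428 3.563
endloop
endfacet
facet normal -0.265 -0.790 -0.553
outer loop
vertex -1.836 -1.401 1.872
vertex -1.496 -1.952 2.497
vertex -2.301 -1.578 2.348
endloop
endfacet
facet normal -0.527 0.824 -0.209
outer loop
vertex -1.836 -1.401 1.872
vertex -2.301 -1.578 2.348
vertex -0.984 -0.428 3.563
endloop
endfacet
facet normal -0.265 -0.790 -0.553
outer loop
vertex -2.301 -1.578 2.348
vertex -1.496 -1.952 2.497
vertex -2.295 -1.974 2.911
endloop
endfacet
facet normal -0.780 0.508 0.365
outer loop
vertex -2.301 -1.578 2.348
vertex -2.295 -1.974 2.911
vertex -0.984 -0.428 3.563
endloop
endfacet
facet normal -0.265 -0.790 -0.553
outer loop
vertex -2.295 -1.974 2.911
vertex -1.496 -1.952 2.497
vertex -1.821 -2.357 3.232
endloop
endfacet
facet normal -0.516 0.077 0.853
outer loop
vertex -2.295 -1.974 2.911
vertex -1.821 -2.357 3.232
vertex -0.984 -0.428 3.563
endloop
endfacet
facet normal -0.266 -0.790 -0.553
outer loop
vertex -1.821 -2.357 3.232
vertex -1.496 -1.952 2.497
vertex -1.157 -2.504 3.122
endloop
endfacet
facet normal 0.113 -0.215 0.970
outer loop
vertex -1.821 -2.357 3.232
vertex -1.157 -2.504 3.122
vertex -0.984 -0.428 3.563
endloop
endfacet
facet normal -0.266 -0.790 -0.553
outer loop
vertex -1.157 -2.504 3.122
vertex -1.496 -1.952 2.497
vertex -0.692 -2.327 2.646
endloop
endfacet
facet normal 0.737 -0.199 0.646
outer loop
vertex -1.157 -2.504 3.122
vertex -0.692 -2.327 2.646
vertex -0.984 -0.428 3.563
endloop
endfacet
facet normal -0.266 -0.790 -0.552
outer loop
vertex -0.692 -2.327 2.646
vertex -1.496 -1.952 2.497
vertex -0.698 -1.931 2.082
endloop
endfacet
facet normal 0.990 0.118 0.072
outer loop
vertex -0.692 -2.327 2.646
vertex -0.698 -1.931 2.082
vertex -0.984 -0.428 3.563
endloop
endfacet
facet normal -0.267 -0.790 -0.553
outer loop
vertex -0.698 -1.931 2.082
vertex -1.496 -1.952 2.497
vertex -1.172 -1.547 1.762
endloop
endfacet
facet normal 0.725 0.548 -0.416
outer loop
vertex -0.698 -1.931 2.082
vertex -1.172 -1.547 1.762
vertex -0.984 -0.428 3.563
endloop
endfacet
facet normal -0.225 0.054 -0.973
outer loop
vertex 4.626 -3.57 -4.201
vertex 3.661 -3.385 -3.967
vertex 4.311 -2.619 -4.075
endloop
endfacet
facet normal 0.937 0.283 0.205
outer loop
vertex 4.626 -3.57 -4.201
vertex 4.311 -2.619 -4.075
vertex 4.119 -3.495 -1.993
endloop
endfacet
facet normal -0.225 0.054 -0.973
outer loop
vertex 4.311 -2.619 -4.075
vertex 3.661 -3.385 -3.967
vertex 3.346 -2.433 -3.841
endloop
endfacet
facet normal 0.265 0.880 0.395
outer loop
vertex 4.311 -2.619 -4.075
vertex 3.346 -2.433 -3.841
vertex 4.119 -3.495 -1.993
endloop
endfacet
facet normal -0.225 0.054 -0.973
outer loop
vertex 3.346 -2.433 -3.841
vertex 3.661 -3.385 -3.967
vertex 2.696 -3.199 -3.733
endloop
endfacet
facet normal -0.583 0.575 0.574
outer loop
vertex 3.346 -2.433 -3.841
vertex 2.696 -3.199 -3.733
vertex 4.119 -3.495 -1.993
endloop
endfacet
facet normal -0.225 0.055 -0.973
outer loop
vertex 2.696 -3.199 -3.733
vertex 3.661 -3.385 -3.967
vertex 3.011 -4.15 -3.86
endloop
endfacet
facet normal -0.758 -0.326 0.564
outer loop
vertex 2.696 -3.199 -3.733
vertex 3.011 -4.15 -3.86
vertex 4.119 -3.495 -1.993
endloop
endfacet
facet normal -0.225 0.055 -0.973
outer loop
vertex 3.011 -4.15 -3.86
vertex 3.661 -3.385 -3.967
vertex 3.976 -4.336 -4.094
endloop
endfacet
facet normal -0.087 -0.923 0.375
outer loop
vertex 3.011 -4.15 -3.86
vertex 3.976 -4.336 -4.094
vertex 4.119 -3.495 -1.993
endloop
endfacet
facet normal -0.225 0.055 -0.973
outer loop
vertex 3.976 -4.336 -4.094
vertex 3.661 -3.385 -3.967
vertex 4.626 -3.57 -4.201
endloop
endfacet
facet normal 0.761 -0.618 0.196
outer loop
vertex 3.976 -4.336 -4.094
vertex 4.626 -3.57 -4.201
vertex 4.119 -3.495 -1.993
endloop
endfacet

endsolid


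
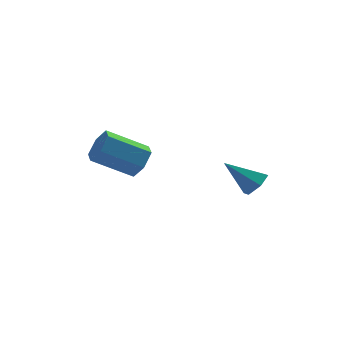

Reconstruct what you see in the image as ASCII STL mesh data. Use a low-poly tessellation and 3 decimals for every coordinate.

solid 
facet normal 0.863 -0.021 -0.505
outer loop
vertex -1.608 2.181 -0.232
vertex -2.025 2.577 -0.962
vertex -1.63 3.107 -0.309
endloop
endfacet
facet normal 0.504 0.083 0.859
outer loop
vertex -1.608 2.181 -0.232
vertex -1.63 3.107 -0.309
vertex -3.498 2.227 0.873
endloop
endfacet
facet normal 0.505 0.083 0.859
outer loop
vertex -3.498 2.227 0.873
vertex -1.63 3.107 -0.309
vertex -3.52 3.154 0.796
endloop
endfacet
facet normal -0.863 0.021 0.504
outer loop
vertex -3.498 2.227 0.873
vertex -3.52 3.154 0.796
vertex -3.915 2.623 0.142
endloop
endfacet
facet normal 0.863 -0.022 -0.504
outer loop
vertex -1.63 3.107 -0.309
vertex -2.025 2.577 -0.962
vertex -2.047 3.503 -1.04
endloop
endfacet
facet normal 0.232 0.905 0.358
outer loop
vertex -1.63 3.107 -0.309
vertex -2.047 3.503 -1.04
vertex -3.52 3.154 0.796
endloop
endfacet
facet normal 0.232 0.905 0.358
outer loop
vertex -3.52 3.154 0.796
vertex -2.047 3.503 -1.04
vertex -3.937 3.55 0.065
endloop
endfacet
facet normal -0.863 0.021 0.504
outer loop
vertex -3.52 3.154 0.796
vertex -3.937 3.55 0.065
vertex -3.915 2.623 0.142
endloop
endfacet
facet normal 0.863 -0.022 -0.504
outer loop
vertex -2.047 3.503 -1.04
vertex -2.025 2.577 -0.962
vertex -2.442 2.973 -1.693
endloop
endfacet
facet normal -0.273 0.821 -0.501
outer loop
vertex -2.047 3.503 -1.04
vertex -2.442 2.973 -1.693
vertex -3.937 3.55 0.065
endloop
endfacet
facet normal -0.273 0.821 -0.502
outer loop
vertex -3.937 3.55 0.065
vertex -2.442 2.973 -1.693
vertex -4.332 3.019 -0.588
endloop
endfacet
facet normal -0.863 0.021 0.505
outer loop
vertex -3.937 3.55 0.065
vertex -4.332 3.019 -0.588
vertex -3.915 2.623 0.142
endloop
endfacet
facet normal 0.863 -0.021 -0.504
outer loop
vertex -2.442 2.973 -1.693
vertex -2.025 2.577 -0.962
vertex -2.42 2.046 -1.616
endloop
endfacet
facet normal -0.504 -0.083 -0.859
outer loop
vertex -2.442 2.973 -1.693
vertex -2.42 2.046 -1.616
vertex -4.332 3.019 -0.588
endloop
endfacet
facet normal -0.505 -0.083 -0.859
outer loop
vertex -4.332 3.019 -0.588
vertex -2.42 2.046 -1.616
vertex -4.31 2.093 -0.511
endloop
endfacet
facet normal -0.863 0.021 0.505
outer loop
vertex -4.332 3.019 -0.588
vertex -4.31 2.093 -0.511
vertex -3.915 2.623 0.142
endloop
endfacet
facet normal 0.863 -0.021 -0.504
outer loop
vertex -2.42 2.046 -1.616
vertex -2.025 2.577 -0.962
vertex -2.003 1.65 -0.885
endloop
endfacet
facet normal -0.232 -0.905 -0.358
outer loop
vertex -2.42 2.046 -1.616
vertex -2.003 1.65 -0.885
vertex -4.31 2.093 -0.511
endloop
endfacet
facet normal -0.232 -0.905 -0.358
outer loop
vertex -4.31 2.093 -0.511
vertex -2.003 1.65 -0.885
vertex -3.893 1.697 0.22
endloop
endfacet
facet normal -0.863 0.022 0.504
outer loop
vertex -4.31 2.093 -0.511
vertex -3.893 1.697 0.22
vertex -3.915 2.623 0.142
endloop
endfacet
facet normal 0.863 -0.021 -0.505
outer loop
vertex -2.003 1.65 -0.885
vertex -2.025 2.577 -0.962
vertex -1.608 2.181 -0.232
endloop
endfacet
facet normal 0.273 -0.821 0.502
outer loop
vertex -2.003 1.65 -0.885
vertex -1.608 2.181 -0.232
vertex -3.893 1.697 0.22
endloop
endfacet
facet normal 0.273 -0.821 0.501
outer loop
vertex -3.893 1.697 0.22
vertex -1.608 2.181 -0.232
vertex -3.498 2.227 0.873
endloop
endfacet
facet normal -0.863 0.022 0.504
outer loop
vertex -3.893 1.697 0.22
vertex -3.498 2.227 0.873
vertex -3.915 2.623 0.142
endloop
endfacet
facet normal 0.732 -0.170 -0.660
outer loop
vertex 2.829 -0.943 -0.235
vertex 2.422 -1.523 -0.537
vertex 2.339 -0.809 -0.813
endloop
endfacet
facet normal -0.026 0.969 0.247
outer loop
vertex 2.829 -0.943 -0.235
vertex 2.339 -0.809 -0.813
vertex 1.098 -1.217 0.657
endloop
endfacet
facet normal 0.732 -0.170 -0.659
outer loop
vertex 2.339 -0.809 -0.813
vertex 2.422 -1.523 -0.537
vertex 1.932 -1.388 -1.116
endloop
endfacet
facet normal -0.656 0.656 -0.372
outer loop
vertex 2.339 -0.809 -0.813
vertex 1.932 -1.388 -1.116
vertex 1.098 -1.217 0.657
endloop
endfacet
facet normal 0.733 -0.169 -0.659
outer loop
vertex 1.932 -1.388 -1.116
vertex 2.422 -1.523 -0.537
vertex 2.016 -2.102 -0.84
endloop
endfacet
facet normal -0.884 -0.255 -0.391
outer loop
vertex 1.932 -1.388 -1.116
vertex 2.016 -2.102 -0.84
vertex 1.098 -1.217 0.657
endloop
endfacet
facet normal 0.732 -0.168 -0.660
outer loop
vertex 2.016 -2.102 -0.84
vertex 2.422 -1.523 -0.537
vertex 2.506 -2.237 -0.262
endloop
endfacet
facet normal -0.481 -0.852 0.209
outer loop
vertex 2.016 -2.102 -0.84
vertex 2.506 -2.237 -0.262
vertex 1.098 -1.217 0.657
endloop
endfacet
facet normal 0.732 -0.168 -0.661
outer loop
vertex 2.506 -2.237 -0.262
vertex 2.422 -1.523 -0.537
vertex 2.913 -1.657 0.041
endloop
endfacet
facet normal 0.151 -0.539 0.829
outer loop
vertex 2.506 -2.237 -0.262
vertex 2.913 -1.657 0.041
vertex 1.098 -1.217 0.657
endloop
endfacet
facet normal 0.731 -0.169 -0.661
outer loop
vertex 2.913 -1.657 0.041
vertex 2.422 -1.523 -0.537
vertex 2.829 -0.943 -0.235
endloop
endfacet
facet normal 0.378 0.372 0.848
outer loop
vertex 2.913 -1.657 0.041
vertex 2.829 -0.943 -0.235
vertex 1.098 -1.217 0.657
endloop
endfacet

endsolid


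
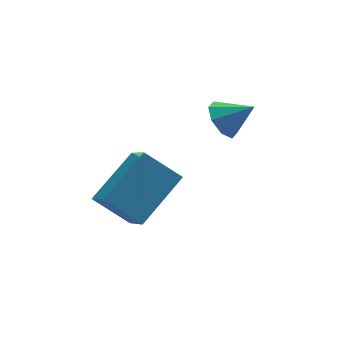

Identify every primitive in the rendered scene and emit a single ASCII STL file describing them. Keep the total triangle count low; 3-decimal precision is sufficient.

solid 
facet normal -0.758 -0.414 -0.504
outer loop
vertex 0.05 -0.578 -0.212
vertex -0.947 0.15 0.691
vertex 0.043 0.625 -1.189
endloop
endfacet
facet normal 0.652 -0.476 -0.591
outer loop
vertex 1.667 1.51 -0.111
vertex 0.05 -0.578 -0.212
vertex 0.043 0.625 -1.189
endloop
endfacet
facet normal -0.758 -0.414 -0.504
outer loop
vertex 0.043 0.625 -1.189
vertex -0.947 0.15 0.691
vertex -0.954 1.353 -0.286
endloop
endfacet
facet normal -0.004 0.776 -0.631
outer loop
vertex -0.954 1.353 -0.286
vertex 1.667 1.51 -0.111
vertex 0.043 0.625 -1.189
endloop
endfacet
facet normal 0.004 -0.776 0.631
outer loop
vertex 0.05 -0.578 -0.212
vertex 0.677 1.035 1.769
vertex -0.947 0.15 0.691
endloop
endfacet
facet normal 0.652 -0.476 -0.591
outer loop
vertex 1.674 0.307 0.866
vertex 0.05 -0.578 -0.212
vertex 1.667 1.51 -0.111
endloop
endfacet
facet normal 0.004 -0.776 0.631
outer loop
vertex 1.674 0.307 0.866
vertex 0.677 1.035 1.769
vertex 0.05 -0.578 -0.212
endloop
endfacet
facet normal -0.652 0.476 0.591
outer loop
vertex -0.947 0.15 0.691
vertex 0.677 1.035 1.769
vertex -0.954 1.353 -0.286
endloop
endfacet
facet normal -0.004 0.776 -0.631
outer loop
vertex 0.67 2.238 0.792
vertex 1.667 1.51 -0.111
vertex -0.954 1.353 -0.286
endloop
endfacet
facet normal -0.652 0.476 0.591
outer loop
vertex -0.954 1.353 -0.286
vertex 0.677 1.035 1.769
vertex 0.67 2.238 0.792
endloop
endfacet
facet normal 0.758 0.414 0.504
outer loop
vertex 0.67 2.238 0.792
vertex 1.674 0.307 0.866
vertex 1.667 1.51 -0.111
endloop
endfacet
facet normal 0.758 0.414 0.504
outer loop
vertex 0.677 1.035 1.769
vertex 1.674 0.307 0.866
vertex 0.67 2.238 0.792
endloop
endfacet
facet normal -0.717 0.356 -0.599
outer loop
vertex 3.801 1.159 1.75
vertex 3.376 1.326 2.358
vertex 3.9 1.695 1.95
endloop
endfacet
facet normal 0.944 -0.053 -0.325
outer loop
vertex 3.801 1.159 1.75
vertex 3.9 1.695 1.95
vertex 4.244 0.894 3.082
endloop
endfacet
facet normal -0.717 0.356 -0.599
outer loop
vertex 3.9 1.695 1.95
vertex 3.376 1.326 2.358
vertex 3.693 2.016 2.389
endloop
endfacet
facet normal 0.878 0.473 0.068
outer loop
vertex 3.9 1.695 1.95
vertex 3.693 2.016 2.389
vertex 4.244 0.894 3.082
endloop
endfacet
facet normal -0.717 0.356 -0.599
outer loop
vertex 3.693 2.016 2.389
vertex 3.376 1.326 2.358
vertex 3.3 1.932 2.81
endloop
endfacet
facet normal 0.509 0.619 0.598
outer loop
vertex 3.693 2.016 2.389
vertex 3.3 1.932 2.81
vertex 4.244 0.894 3.082
endloop
endfacet
facet normal -0.718 0.356 -0.598
outer loop
vertex 3.3 1.932 2.81
vertex 3.376 1.326 2.358
vertex 2.952 1.493 2.966
endloop
endfacet
facet normal 0.052 0.297 0.953
outer loop
vertex 3.3 1.932 2.81
vertex 2.952 1.493 2.966
vertex 4.244 0.894 3.082
endloop
endfacet
facet normal -0.717 0.357 -0.598
outer loop
vertex 2.952 1.493 2.966
vertex 3.376 1.326 2.358
vertex 2.852 0.956 2.765
endloop
endfacet
facet normal -0.224 -0.305 0.926
outer loop
vertex 2.952 1.493 2.966
vertex 2.852 0.956 2.765
vertex 4.244 0.894 3.082
endloop
endfacet
facet normal -0.717 0.357 -0.599
outer loop
vertex 2.852 0.956 2.765
vertex 3.376 1.326 2.358
vertex 3.059 0.635 2.326
endloop
endfacet
facet normal -0.158 -0.831 0.533
outer loop
vertex 2.852 0.956 2.765
vertex 3.059 0.635 2.326
vertex 4.244 0.894 3.082
endloop
endfacet
facet normal -0.717 0.357 -0.599
outer loop
vertex 3.059 0.635 2.326
vertex 3.376 1.326 2.358
vertex 3.452 0.719 1.906
endloop
endfacet
facet normal 0.212 -0.977 0.003
outer loop
vertex 3.059 0.635 2.326
vertex 3.452 0.719 1.906
vertex 4.244 0.894 3.082
endloop
endfacet
facet normal -0.717 0.356 -0.599
outer loop
vertex 3.452 0.719 1.906
vertex 3.376 1.326 2.358
vertex 3.801 1.159 1.75
endloop
endfacet
facet normal 0.668 -0.655 -0.353
outer loop
vertex 3.452 0.719 1.906
vertex 3.801 1.159 1.75
vertex 4.244 0.894 3.082
endloop
endfacet

endsolid


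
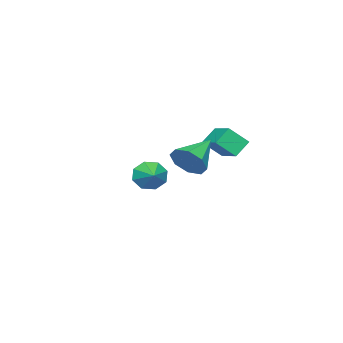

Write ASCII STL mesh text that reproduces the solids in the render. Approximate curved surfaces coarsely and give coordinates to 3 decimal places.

solid 
facet normal 0.890 -0.039 -0.455
outer loop
vertex 3.147 3.204 0.995
vertex 2.691 2.88 0.13
vertex 2.933 3.8 0.525
endloop
endfacet
facet normal -0.039 0.610 0.791
outer loop
vertex 3.147 3.204 0.995
vertex 2.933 3.8 0.525
vertex 0.849 2.96 1.07
endloop
endfacet
facet normal 0.890 -0.039 -0.455
outer loop
vertex 2.933 3.8 0.525
vertex 2.691 2.88 0.13
vertex 2.577 3.857 -0.176
endloop
endfacet
facet normal -0.311 0.922 0.233
outer loop
vertex 2.933 3.8 0.525
vertex 2.577 3.857 -0.176
vertex 0.849 2.96 1.07
endloop
endfacet
facet normal 0.890 -0.039 -0.455
outer loop
vertex 2.577 3.857 -0.176
vertex 2.691 2.88 0.13
vertex 2.288 3.342 -0.698
endloop
endfacet
facet normal -0.618 0.703 -0.351
outer loop
vertex 2.577 3.857 -0.176
vertex 2.288 3.342 -0.698
vertex 0.849 2.96 1.07
endloop
endfacet
facet normal 0.890 -0.039 -0.455
outer loop
vertex 2.288 3.342 -0.698
vertex 2.691 2.88 0.13
vertex 2.235 2.556 -0.735
endloop
endfacet
facet normal -0.782 0.082 -0.618
outer loop
vertex 2.288 3.342 -0.698
vertex 2.235 2.556 -0.735
vertex 0.849 2.96 1.07
endloop
endfacet
facet normal 0.890 -0.038 -0.455
outer loop
vertex 2.235 2.556 -0.735
vertex 2.691 2.88 0.13
vertex 2.449 1.96 -0.266
endloop
endfacet
facet normal -0.705 -0.577 -0.412
outer loop
vertex 2.235 2.556 -0.735
vertex 2.449 1.96 -0.266
vertex 0.849 2.96 1.07
endloop
endfacet
facet normal 0.890 -0.038 -0.454
outer loop
vertex 2.449 1.96 -0.266
vertex 2.691 2.88 0.13
vertex 2.805 1.903 0.436
endloop
endfacet
facet normal -0.433 -0.889 0.147
outer loop
vertex 2.449 1.96 -0.266
vertex 2.805 1.903 0.436
vertex 0.849 2.96 1.07
endloop
endfacet
facet normal 0.890 -0.039 -0.455
outer loop
vertex 2.805 1.903 0.436
vertex 2.691 2.88 0.13
vertex 3.094 2.418 0.958
endloop
endfacet
facet normal -0.125 -0.671 0.731
outer loop
vertex 2.805 1.903 0.436
vertex 3.094 2.418 0.958
vertex 0.849 2.96 1.07
endloop
endfacet
facet normal 0.890 -0.039 -0.455
outer loop
vertex 3.094 2.418 0.958
vertex 2.691 2.88 0.13
vertex 3.147 3.204 0.995
endloop
endfacet
facet normal 0.038 -0.050 0.998
outer loop
vertex 3.094 2.418 0.958
vertex 3.147 3.204 0.995
vertex 0.849 2.96 1.07
endloop
endfacet
facet normal -0.709 0.210 0.673
outer loop
vertex -4.515 -0.272 -0.246
vertex -3.62 1.133 0.259
vertex -5.204 0.517 -1.219
endloop
endfacet
facet normal -0.514 -0.807 -0.290
outer loop
vertex -4.36 0.267 -2.019
vertex -4.515 -0.272 -0.246
vertex -5.204 0.517 -1.219
endloop
endfacet
facet normal -0.709 0.210 0.673
outer loop
vertex -5.204 0.517 -1.219
vertex -3.62 1.133 0.259
vertex -4.309 1.922 -0.714
endloop
endfacet
facet normal -0.482 0.552 -0.681
outer loop
vertex -4.309 1.922 -0.714
vertex -4.36 0.267 -2.019
vertex -5.204 0.517 -1.219
endloop
endfacet
facet normal 0.482 -0.552 0.681
outer loop
vertex -4.515 -0.272 -0.246
vertex -2.776 0.883 -0.541
vertex -3.62 1.133 0.259
endloop
endfacet
facet normal -0.514 -0.807 -0.290
outer loop
vertex -3.671 -0.522 -1.046
vertex -4.515 -0.272 -0.246
vertex -4.36 0.267 -2.019
endloop
endfacet
facet normal 0.482 -0.552 0.681
outer loop
vertex -3.671 -0.522 -1.046
vertex -2.776 0.883 -0.541
vertex -4.515 -0.272 -0.246
endloop
endfacet
facet normal 0.514 0.807 0.290
outer loop
vertex -3.62 1.133 0.259
vertex -2.776 0.883 -0.541
vertex -4.309 1.922 -0.714
endloop
endfacet
facet normal -0.482 0.552 -0.681
outer loop
vertex -3.465 1.672 -1.514
vertex -4.36 0.267 -2.019
vertex -4.309 1.922 -0.714
endloop
endfacet
facet normal 0.514 0.807 0.290
outer loop
vertex -4.309 1.922 -0.714
vertex -2.776 0.883 -0.541
vertex -3.465 1.672 -1.514
endloop
endfacet
facet normal 0.709 -0.210 -0.673
outer loop
vertex -3.465 1.672 -1.514
vertex -3.671 -0.522 -1.046
vertex -4.36 0.267 -2.019
endloop
endfacet
facet normal 0.709 -0.210 -0.673
outer loop
vertex -2.776 0.883 -0.541
vertex -3.671 -0.522 -1.046
vertex -3.465 1.672 -1.514
endloop
endfacet
facet normal -0.671 -0.667 -0.323
outer loop
vertex -3.169 -3.941 -4.842
vertex -3.713 -3.78 -4.043
vertex -3.669 -3.39 -4.941
endloop
endfacet
facet normal 0.648 0.482 -0.590
outer loop
vertex -3.169 -3.941 -4.842
vertex -3.669 -3.39 -4.941
vertex -2.827 -2.9 -3.617
endloop
endfacet
facet normal -0.671 -0.667 -0.323
outer loop
vertex -3.669 -3.39 -4.941
vertex -3.713 -3.78 -4.043
vertex -4.195 -3.068 -4.513
endloop
endfacet
facet normal 0.180 0.880 -0.440
outer loop
vertex -3.669 -3.39 -4.941
vertex -4.195 -3.068 -4.513
vertex -2.827 -2.9 -3.617
endloop
endfacet
facet normal -0.671 -0.667 -0.322
outer loop
vertex -4.195 -3.068 -4.513
vertex -3.713 -3.78 -4.043
vertex -4.438 -3.163 -3.81
endloop
endfacet
facet normal -0.169 0.983 0.074
outer loop
vertex -4.195 -3.068 -4.513
vertex -4.438 -3.163 -3.81
vertex -2.827 -2.9 -3.617
endloop
endfacet
facet normal -0.671 -0.667 -0.324
outer loop
vertex -4.438 -3.163 -3.81
vertex -3.713 -3.78 -4.043
vertex -4.257 -3.62 -3.244
endloop
endfacet
facet normal -0.198 0.731 0.653
outer loop
vertex -4.438 -3.163 -3.81
vertex -4.257 -3.62 -3.244
vertex -2.827 -2.9 -3.617
endloop
endfacet
facet normal -0.671 -0.668 -0.323
outer loop
vertex -4.257 -3.62 -3.244
vertex -3.713 -3.78 -4.043
vertex -3.757 -4.17 -3.145
endloop
endfacet
facet normal 0.112 0.273 0.955
outer loop
vertex -4.257 -3.62 -3.244
vertex -3.757 -4.17 -3.145
vertex -2.827 -2.9 -3.617
endloop
endfacet
facet normal -0.672 -0.667 -0.322
outer loop
vertex -3.757 -4.17 -3.145
vertex -3.713 -3.78 -4.043
vertex -3.232 -4.492 -3.573
endloop
endfacet
facet normal 0.580 -0.125 0.805
outer loop
vertex -3.757 -4.17 -3.145
vertex -3.232 -4.492 -3.573
vertex -2.827 -2.9 -3.617
endloop
endfacet
facet normal -0.671 -0.667 -0.323
outer loop
vertex -3.232 -4.492 -3.573
vertex -3.713 -3.78 -4.043
vertex -2.988 -4.397 -4.276
endloop
endfacet
facet normal 0.929 -0.228 0.292
outer loop
vertex -3.232 -4.492 -3.573
vertex -2.988 -4.397 -4.276
vertex -2.827 -2.9 -3.617
endloop
endfacet
facet normal -0.671 -0.667 -0.323
outer loop
vertex -2.988 -4.397 -4.276
vertex -3.713 -3.78 -4.043
vertex -3.169 -3.941 -4.842
endloop
endfacet
facet normal 0.958 0.023 -0.287
outer loop
vertex -2.988 -4.397 -4.276
vertex -3.169 -3.941 -4.842
vertex -2.827 -2.9 -3.617
endloop
endfacet

endsolid


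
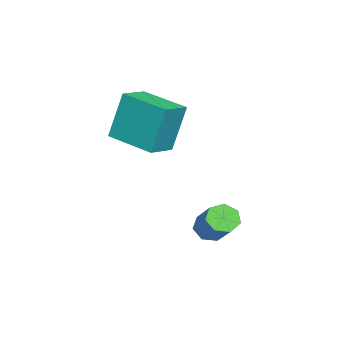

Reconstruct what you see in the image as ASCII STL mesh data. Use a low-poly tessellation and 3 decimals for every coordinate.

solid 
facet normal -0.621 -0.459 -0.635
outer loop
vertex 2.815 1.676 -2.417
vertex 2.561 1.347 -1.93
vertex 2.381 1.915 -2.165
endloop
endfacet
facet normal 0.065 0.778 -0.625
outer loop
vertex 2.815 1.676 -2.417
vertex 2.381 1.915 -2.165
vertex 3.853 2.442 -1.357
endloop
endfacet
facet normal 0.065 0.777 -0.626
outer loop
vertex 3.853 2.442 -1.357
vertex 2.381 1.915 -2.165
vertex 3.42 2.681 -1.105
endloop
endfacet
facet normal 0.622 0.459 0.634
outer loop
vertex 3.853 2.442 -1.357
vertex 3.42 2.681 -1.105
vertex 3.599 2.113 -0.87
endloop
endfacet
facet normal -0.622 -0.459 -0.634
outer loop
vertex 2.381 1.915 -2.165
vertex 2.561 1.347 -1.93
vertex 2.083 1.726 -1.736
endloop
endfacet
facet normal -0.570 0.821 -0.034
outer loop
vertex 2.381 1.915 -2.165
vertex 2.083 1.726 -1.736
vertex 3.42 2.681 -1.105
endloop
endfacet
facet normal -0.570 0.821 -0.035
outer loop
vertex 3.42 2.681 -1.105
vertex 2.083 1.726 -1.736
vertex 3.121 2.492 -0.676
endloop
endfacet
facet normal 0.621 0.459 0.635
outer loop
vertex 3.42 2.681 -1.105
vertex 3.121 2.492 -0.676
vertex 3.599 2.113 -0.87
endloop
endfacet
facet normal -0.622 -0.459 -0.635
outer loop
vertex 2.083 1.726 -1.736
vertex 2.561 1.347 -1.93
vertex 2.144 1.252 -1.453
endloop
endfacet
facet normal -0.776 0.247 0.581
outer loop
vertex 2.083 1.726 -1.736
vertex 2.144 1.252 -1.453
vertex 3.121 2.492 -0.676
endloop
endfacet
facet normal -0.775 0.246 0.582
outer loop
vertex 3.121 2.492 -0.676
vertex 2.144 1.252 -1.453
vertex 3.183 2.018 -0.393
endloop
endfacet
facet normal 0.622 0.460 0.634
outer loop
vertex 3.121 2.492 -0.676
vertex 3.183 2.018 -0.393
vertex 3.599 2.113 -0.87
endloop
endfacet
facet normal -0.622 -0.458 -0.635
outer loop
vertex 2.144 1.252 -1.453
vertex 2.561 1.347 -1.93
vertex 2.519 0.849 -1.53
endloop
endfacet
facet normal -0.397 -0.514 0.760
outer loop
vertex 2.144 1.252 -1.453
vertex 2.519 0.849 -1.53
vertex 3.183 2.018 -0.393
endloop
endfacet
facet normal -0.396 -0.515 0.760
outer loop
vertex 3.183 2.018 -0.393
vertex 2.519 0.849 -1.53
vertex 3.558 1.616 -0.47
endloop
endfacet
facet normal 0.622 0.459 0.634
outer loop
vertex 3.183 2.018 -0.393
vertex 3.558 1.616 -0.47
vertex 3.599 2.113 -0.87
endloop
endfacet
facet normal -0.621 -0.459 -0.636
outer loop
vertex 2.519 0.849 -1.53
vertex 2.561 1.347 -1.93
vertex 2.926 0.821 -1.907
endloop
endfacet
facet normal 0.280 -0.887 0.368
outer loop
vertex 2.519 0.849 -1.53
vertex 2.926 0.821 -1.907
vertex 3.558 1.616 -0.47
endloop
endfacet
facet normal 0.280 -0.887 0.367
outer loop
vertex 3.558 1.616 -0.47
vertex 2.926 0.821 -1.907
vertex 3.964 1.588 -0.847
endloop
endfacet
facet normal 0.621 0.460 0.635
outer loop
vertex 3.558 1.616 -0.47
vertex 3.964 1.588 -0.847
vertex 3.599 2.113 -0.87
endloop
endfacet
facet normal -0.622 -0.459 -0.634
outer loop
vertex 2.926 0.821 -1.907
vertex 2.561 1.347 -1.93
vertex 3.057 1.189 -2.302
endloop
endfacet
facet normal 0.747 -0.592 -0.303
outer loop
vertex 2.926 0.821 -1.907
vertex 3.057 1.189 -2.302
vertex 3.964 1.588 -0.847
endloop
endfacet
facet normal 0.747 -0.592 -0.303
outer loop
vertex 3.964 1.588 -0.847
vertex 3.057 1.189 -2.302
vertex 4.095 1.956 -1.242
endloop
endfacet
facet normal 0.621 0.460 0.634
outer loop
vertex 3.964 1.588 -0.847
vertex 4.095 1.956 -1.242
vertex 3.599 2.113 -0.87
endloop
endfacet
facet normal -0.622 -0.459 -0.634
outer loop
vertex 3.057 1.189 -2.302
vertex 2.561 1.347 -1.93
vertex 2.815 1.676 -2.417
endloop
endfacet
facet normal 0.651 0.148 -0.744
outer loop
vertex 3.057 1.189 -2.302
vertex 2.815 1.676 -2.417
vertex 4.095 1.956 -1.242
endloop
endfacet
facet normal 0.651 0.148 -0.744
outer loop
vertex 4.095 1.956 -1.242
vertex 2.815 1.676 -2.417
vertex 3.853 2.442 -1.357
endloop
endfacet
facet normal 0.621 0.460 0.635
outer loop
vertex 4.095 1.956 -1.242
vertex 3.853 2.442 -1.357
vertex 3.599 2.113 -0.87
endloop
endfacet
facet normal -0.922 0.316 -0.223
outer loop
vertex -1.221 -2.359 2.706
vertex -0.511 -0.491 2.414
vertex -0.881 -2.808 0.663
endloop
endfacet
facet normal -0.351 -0.925 0.145
outer loop
vertex 0.291 -3.209 0.946
vertex -1.221 -2.359 2.706
vertex -0.881 -2.808 0.663
endloop
endfacet
facet normal -0.922 0.316 -0.223
outer loop
vertex -0.881 -2.808 0.663
vertex -0.511 -0.491 2.414
vertex -0.17 -0.94 0.37
endloop
endfacet
facet normal 0.160 -0.212 -0.964
outer loop
vertex -0.17 -0.94 0.37
vertex 0.291 -3.209 0.946
vertex -0.881 -2.808 0.663
endloop
endfacet
facet normal -0.160 0.212 0.964
outer loop
vertex -1.221 -2.359 2.706
vertex 0.661 -0.892 2.697
vertex -0.511 -0.491 2.414
endloop
endfacet
facet normal -0.352 -0.925 0.144
outer loop
vertex -0.05 -2.76 2.99
vertex -1.221 -2.359 2.706
vertex 0.291 -3.209 0.946
endloop
endfacet
facet normal -0.161 0.212 0.964
outer loop
vertex -0.05 -2.76 2.99
vertex 0.661 -0.892 2.697
vertex -1.221 -2.359 2.706
endloop
endfacet
facet normal 0.351 0.925 -0.145
outer loop
vertex -0.511 -0.491 2.414
vertex 0.661 -0.892 2.697
vertex -0.17 -0.94 0.37
endloop
endfacet
facet normal 0.161 -0.212 -0.964
outer loop
vertex 1.001 -1.341 0.654
vertex 0.291 -3.209 0.946
vertex -0.17 -0.94 0.37
endloop
endfacet
facet normal 0.352 0.925 -0.145
outer loop
vertex -0.17 -0.94 0.37
vertex 0.661 -0.892 2.697
vertex 1.001 -1.341 0.654
endloop
endfacet
facet normal 0.922 -0.316 0.223
outer loop
vertex 1.001 -1.341 0.654
vertex -0.05 -2.76 2.99
vertex 0.291 -3.209 0.946
endloop
endfacet
facet normal 0.922 -0.316 0.223
outer loop
vertex 0.661 -0.892 2.697
vertex -0.05 -2.76 2.99
vertex 1.001 -1.341 0.654
endloop
endfacet

endsolid


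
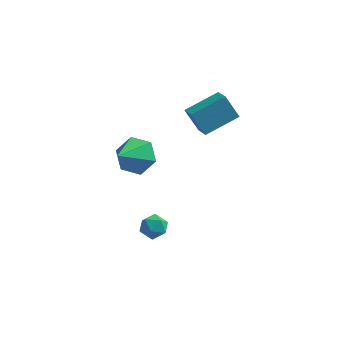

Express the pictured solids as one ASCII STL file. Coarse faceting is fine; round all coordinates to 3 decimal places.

solid 
facet normal -0.501 0.768 -0.398
outer loop
vertex 0.533 1.44 2.399
vertex 1.673 2.476 2.963
vertex 1.151 1.314 1.379
endloop
endfacet
facet normal -0.695 -0.631 -0.343
outer loop
vertex 1.627 0.584 1.757
vertex 0.533 1.44 2.399
vertex 1.151 1.314 1.379
endloop
endfacet
facet normal -0.501 0.768 -0.398
outer loop
vertex 1.151 1.314 1.379
vertex 1.673 2.476 2.963
vertex 2.291 2.35 1.942
endloop
endfacet
facet normal 0.515 -0.105 -0.851
outer loop
vertex 2.291 2.35 1.942
vertex 1.627 0.584 1.757
vertex 1.151 1.314 1.379
endloop
endfacet
facet normal -0.516 0.104 0.851
outer loop
vertex 0.533 1.44 2.399
vertex 2.149 1.746 3.341
vertex 1.673 2.476 2.963
endloop
endfacet
facet normal -0.695 -0.632 -0.343
outer loop
vertex 1.009 0.71 2.778
vertex 0.533 1.44 2.399
vertex 1.627 0.584 1.757
endloop
endfacet
facet normal -0.516 0.105 0.850
outer loop
vertex 1.009 0.71 2.778
vertex 2.149 1.746 3.341
vertex 0.533 1.44 2.399
endloop
endfacet
facet normal 0.696 0.631 0.343
outer loop
vertex 1.673 2.476 2.963
vertex 2.149 1.746 3.341
vertex 2.291 2.35 1.942
endloop
endfacet
facet normal 0.516 -0.105 -0.850
outer loop
vertex 2.767 1.62 2.321
vertex 1.627 0.584 1.757
vertex 2.291 2.35 1.942
endloop
endfacet
facet normal 0.695 0.632 0.343
outer loop
vertex 2.291 2.35 1.942
vertex 2.149 1.746 3.341
vertex 2.767 1.62 2.321
endloop
endfacet
facet normal 0.501 -0.768 0.398
outer loop
vertex 2.767 1.62 2.321
vertex 1.009 0.71 2.778
vertex 1.627 0.584 1.757
endloop
endfacet
facet normal 0.501 -0.768 0.399
outer loop
vertex 2.149 1.746 3.341
vertex 1.009 0.71 2.778
vertex 2.767 1.62 2.321
endloop
endfacet
facet normal -0.652 0.402 0.643
outer loop
vertex -0.571 -1.068 -2.846
vertex -0.345 -1.457 -2.374
vertex -0.077 -0.87 -2.469
endloop
endfacet
facet normal -0.461 0.876 0.144
outer loop
vertex -0.571 -1.068 -2.846
vertex -0.077 -0.87 -2.469
vertex -0.063 -0.757 -3.111
endloop
endfacet
facet normal -0.627 0.603 -0.494
outer loop
vertex -0.571 -1.068 -2.846
vertex -0.063 -0.757 -3.111
vertex -0.323 -1.274 -3.412
endloop
endfacet
facet normal -0.920 -0.039 -0.389
outer loop
vertex -0.571 -1.068 -2.846
vertex -0.323 -1.274 -3.412
vertex -0.497 -1.707 -2.957
endloop
endfacet
facet normal -0.935 -0.163 0.314
outer loop
vertex -0.571 -1.068 -2.846
vertex -0.497 -1.707 -2.957
vertex -0.345 -1.457 -2.374
endloop
endfacet
facet normal 0.247 0.953 0.173
outer loop
vertex -0.063 -0.757 -3.111
vertex -0.077 -0.87 -2.469
vertex 0.477 -0.953 -2.803
endloop
endfacet
facet normal -0.060 0.186 0.981
outer loop
vertex -0.077 -0.87 -2.469
vertex -0.345 -1.457 -2.374
vertex 0.303 -1.386 -2.348
endloop
endfacet
facet normal -0.519 -0.728 0.448
outer loop
vertex -0.345 -1.457 -2.374
vertex -0.497 -1.707 -2.957
vertex 0.043 -1.903 -2.649
endloop
endfacet
facet normal -0.495 -0.527 -0.691
outer loop
vertex -0.497 -1.707 -2.957
vertex -0.323 -1.274 -3.412
vertex 0.057 -1.79 -3.291
endloop
endfacet
facet normal -0.022 0.511 -0.859
outer loop
vertex -0.323 -1.274 -3.412
vertex -0.063 -0.757 -3.111
vertex 0.325 -1.203 -3.386
endloop
endfacet
facet normal 0.920 0.039 0.389
outer loop
vertex 0.551 -1.592 -2.914
vertex 0.477 -0.953 -2.803
vertex 0.303 -1.386 -2.348
endloop
endfacet
facet normal 0.627 -0.603 0.494
outer loop
vertex 0.551 -1.592 -2.914
vertex 0.303 -1.386 -2.348
vertex 0.043 -1.903 -2.649
endloop
endfacet
facet normal 0.461 -0.876 -0.144
outer loop
vertex 0.551 -1.592 -2.914
vertex 0.043 -1.903 -2.649
vertex 0.057 -1.79 -3.291
endloop
endfacet
facet normal 0.652 -0.402 -0.643
outer loop
vertex 0.551 -1.592 -2.914
vertex 0.057 -1.79 -3.291
vertex 0.325 -1.203 -3.386
endloop
endfacet
facet normal 0.935 0.163 -0.314
outer loop
vertex 0.551 -1.592 -2.914
vertex 0.325 -1.203 -3.386
vertex 0.477 -0.953 -2.803
endloop
endfacet
facet normal 0.495 0.527 0.691
outer loop
vertex 0.303 -1.386 -2.348
vertex 0.477 -0.953 -2.803
vertex -0.077 -0.87 -2.469
endloop
endfacet
facet normal 0.022 -0.511 0.859
outer loop
vertex 0.043 -1.903 -2.649
vertex 0.303 -1.386 -2.348
vertex -0.345 -1.457 -2.374
endloop
endfacet
facet normal -0.247 -0.953 -0.173
outer loop
vertex 0.057 -1.79 -3.291
vertex 0.043 -1.903 -2.649
vertex -0.497 -1.707 -2.957
endloop
endfacet
facet normal 0.060 -0.186 -0.981
outer loop
vertex 0.325 -1.203 -3.386
vertex 0.057 -1.79 -3.291
vertex -0.323 -1.274 -3.412
endloop
endfacet
facet normal 0.519 0.728 -0.448
outer loop
vertex 0.477 -0.953 -2.803
vertex 0.325 -1.203 -3.386
vertex -0.063 -0.757 -3.111
endloop
endfacet
facet normal 0.237 0.777 -0.584
outer loop
vertex 0.138 -1.452 1.443
vertex -0.75 -1.219 1.393
vertex -0.222 -0.876 2.063
endloop
endfacet
facet normal 0.690 -0.285 0.665
outer loop
vertex 0.138 -1.452 1.443
vertex -0.222 -0.876 2.063
vertex -1.13 -2.461 2.327
endloop
endfacet
facet normal 0.237 0.776 -0.584
outer loop
vertex -0.222 -0.876 2.063
vertex -0.75 -1.219 1.393
vertex -1.11 -0.642 2.013
endloop
endfacet
facet normal -0.011 0.170 0.985
outer loop
vertex -0.222 -0.876 2.063
vertex -1.11 -0.642 2.013
vertex -1.13 -2.461 2.327
endloop
endfacet
facet normal 0.238 0.776 -0.584
outer loop
vertex -1.11 -0.642 2.013
vertex -0.75 -1.219 1.393
vertex -1.639 -0.985 1.342
endloop
endfacet
facet normal -0.807 0.109 0.580
outer loop
vertex -1.11 -0.642 2.013
vertex -1.639 -0.985 1.342
vertex -1.13 -2.461 2.327
endloop
endfacet
facet normal 0.238 0.776 -0.584
outer loop
vertex -1.639 -0.985 1.342
vertex -0.75 -1.219 1.393
vertex -1.279 -1.562 0.722
endloop
endfacet
facet normal -0.902 -0.407 -0.144
outer loop
vertex -1.639 -0.985 1.342
vertex -1.279 -1.562 0.722
vertex -1.13 -2.461 2.327
endloop
endfacet
facet normal 0.237 0.777 -0.584
outer loop
vertex -1.279 -1.562 0.722
vertex -0.75 -1.219 1.393
vertex -0.39 -1.795 0.773
endloop
endfacet
facet normal -0.199 -0.863 -0.465
outer loop
vertex -1.279 -1.562 0.722
vertex -0.39 -1.795 0.773
vertex -1.13 -2.461 2.327
endloop
endfacet
facet normal 0.237 0.777 -0.584
outer loop
vertex -0.39 -1.795 0.773
vertex -0.75 -1.219 1.393
vertex 0.138 -1.452 1.443
endloop
endfacet
facet normal 0.596 -0.801 -0.060
outer loop
vertex -0.39 -1.795 0.773
vertex 0.138 -1.452 1.443
vertex -1.13 -2.461 2.327
endloop
endfacet

endsolid
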